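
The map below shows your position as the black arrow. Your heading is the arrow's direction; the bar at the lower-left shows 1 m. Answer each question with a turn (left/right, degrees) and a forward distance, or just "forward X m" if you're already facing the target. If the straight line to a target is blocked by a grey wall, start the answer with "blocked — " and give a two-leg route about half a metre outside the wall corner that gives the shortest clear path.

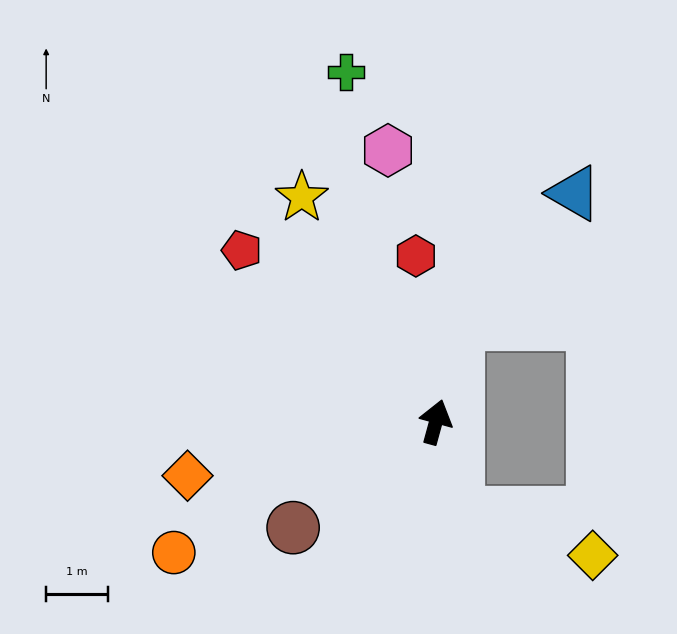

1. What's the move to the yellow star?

turn left 46°, forward 4.2 m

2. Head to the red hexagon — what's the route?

turn left 22°, forward 2.7 m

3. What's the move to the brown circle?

turn left 142°, forward 2.9 m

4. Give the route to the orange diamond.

turn left 117°, forward 4.1 m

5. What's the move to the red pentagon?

turn left 64°, forward 4.2 m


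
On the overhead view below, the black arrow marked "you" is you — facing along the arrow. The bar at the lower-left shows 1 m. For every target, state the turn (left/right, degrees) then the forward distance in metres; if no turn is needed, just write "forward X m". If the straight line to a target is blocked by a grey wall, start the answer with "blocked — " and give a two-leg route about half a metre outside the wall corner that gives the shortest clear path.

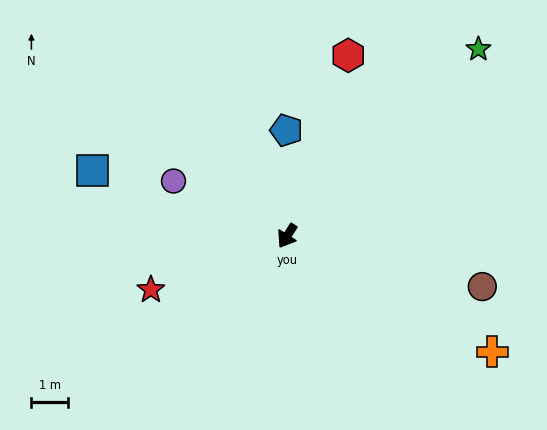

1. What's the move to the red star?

turn right 36°, forward 4.0 m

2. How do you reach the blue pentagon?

turn right 147°, forward 2.9 m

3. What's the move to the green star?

turn left 167°, forward 7.2 m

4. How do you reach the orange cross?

turn left 93°, forward 6.4 m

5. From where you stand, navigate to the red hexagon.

turn right 166°, forward 5.2 m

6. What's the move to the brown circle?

turn left 108°, forward 5.5 m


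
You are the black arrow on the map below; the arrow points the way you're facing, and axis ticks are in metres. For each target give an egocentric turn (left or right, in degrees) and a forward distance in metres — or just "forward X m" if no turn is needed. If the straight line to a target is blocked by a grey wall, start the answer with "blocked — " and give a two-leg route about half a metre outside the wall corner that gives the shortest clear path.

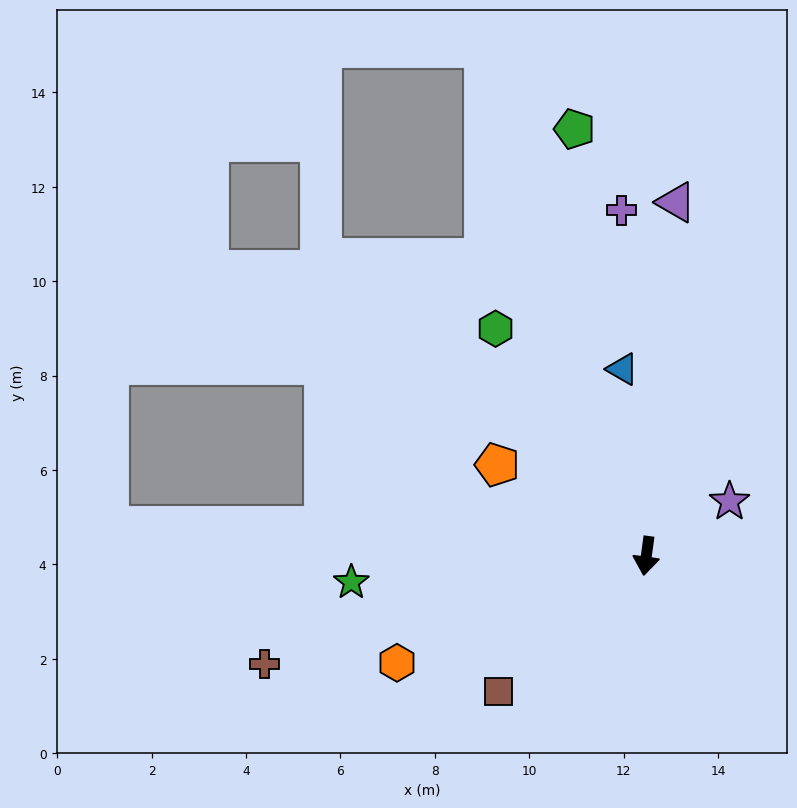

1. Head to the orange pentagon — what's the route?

turn right 114°, forward 3.7 m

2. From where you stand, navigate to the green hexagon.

turn right 139°, forward 5.8 m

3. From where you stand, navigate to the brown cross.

turn right 67°, forward 8.4 m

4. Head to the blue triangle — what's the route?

turn right 165°, forward 4.0 m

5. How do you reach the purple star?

turn left 131°, forward 2.1 m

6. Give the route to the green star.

turn right 77°, forward 6.3 m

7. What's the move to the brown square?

turn right 40°, forward 4.3 m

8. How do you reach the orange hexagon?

turn right 59°, forward 5.7 m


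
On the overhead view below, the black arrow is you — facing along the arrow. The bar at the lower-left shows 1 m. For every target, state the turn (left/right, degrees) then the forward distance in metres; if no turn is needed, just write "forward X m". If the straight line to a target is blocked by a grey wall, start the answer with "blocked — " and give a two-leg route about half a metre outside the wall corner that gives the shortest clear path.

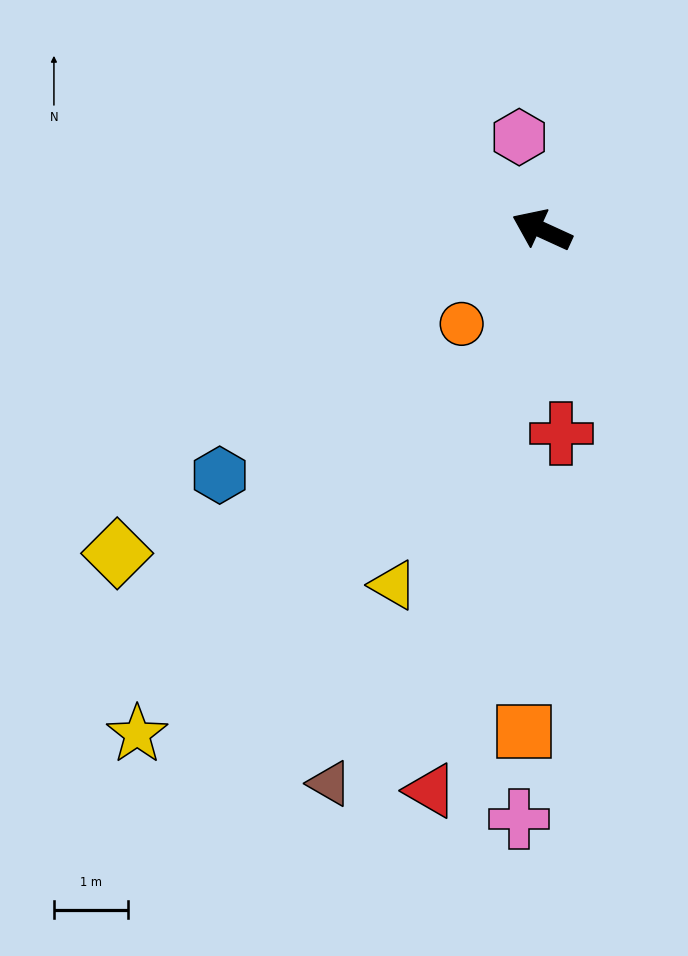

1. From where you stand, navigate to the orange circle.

turn left 74°, forward 1.7 m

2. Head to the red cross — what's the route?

turn left 120°, forward 2.7 m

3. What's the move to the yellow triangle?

turn left 92°, forward 5.2 m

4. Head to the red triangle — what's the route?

turn left 103°, forward 7.7 m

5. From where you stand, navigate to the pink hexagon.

turn right 52°, forward 1.3 m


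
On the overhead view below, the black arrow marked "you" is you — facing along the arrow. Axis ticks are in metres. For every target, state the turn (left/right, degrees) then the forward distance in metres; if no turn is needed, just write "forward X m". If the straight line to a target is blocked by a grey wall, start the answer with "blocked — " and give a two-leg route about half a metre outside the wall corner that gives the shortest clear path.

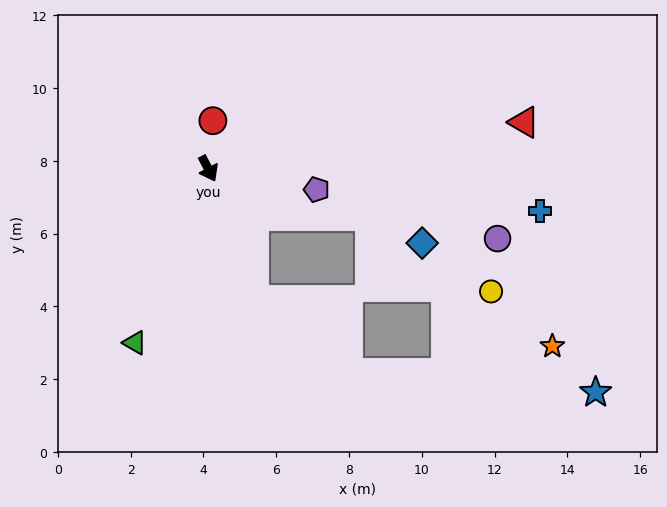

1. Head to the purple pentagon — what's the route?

turn left 51°, forward 3.0 m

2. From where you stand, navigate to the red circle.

turn left 147°, forward 1.3 m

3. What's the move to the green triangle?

turn right 51°, forward 5.2 m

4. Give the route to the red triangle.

turn left 71°, forward 8.8 m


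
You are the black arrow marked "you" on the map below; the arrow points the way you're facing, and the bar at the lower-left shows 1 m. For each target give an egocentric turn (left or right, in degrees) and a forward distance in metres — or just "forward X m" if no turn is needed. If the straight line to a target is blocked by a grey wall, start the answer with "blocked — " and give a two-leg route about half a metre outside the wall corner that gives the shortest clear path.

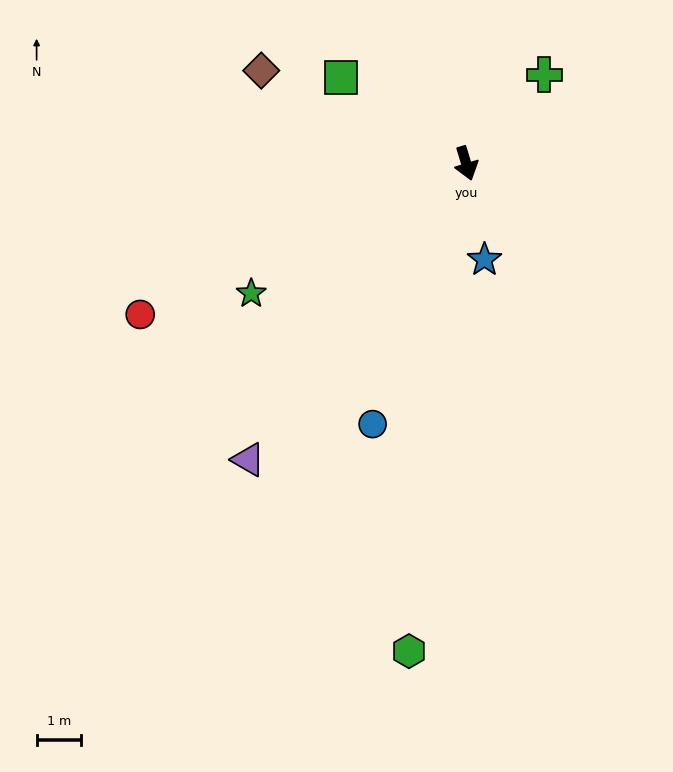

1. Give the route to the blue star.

turn right 6°, forward 2.2 m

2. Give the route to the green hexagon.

turn right 24°, forward 11.1 m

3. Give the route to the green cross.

turn left 122°, forward 2.7 m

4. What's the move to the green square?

turn right 141°, forward 3.4 m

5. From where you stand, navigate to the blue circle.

turn right 37°, forward 6.3 m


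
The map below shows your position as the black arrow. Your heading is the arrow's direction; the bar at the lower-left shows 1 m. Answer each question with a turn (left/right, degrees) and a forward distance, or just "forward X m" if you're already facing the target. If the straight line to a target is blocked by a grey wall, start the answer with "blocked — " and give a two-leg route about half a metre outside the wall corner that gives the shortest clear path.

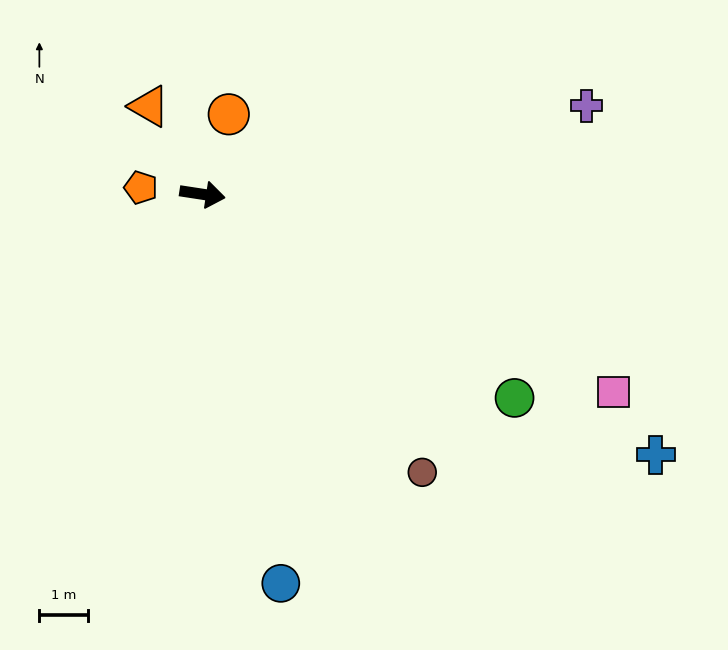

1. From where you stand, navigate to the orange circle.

turn left 80°, forward 1.7 m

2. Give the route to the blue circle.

turn right 70°, forward 8.2 m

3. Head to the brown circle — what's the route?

turn right 43°, forward 7.4 m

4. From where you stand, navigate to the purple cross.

turn left 22°, forward 8.2 m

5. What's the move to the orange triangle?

turn left 130°, forward 2.1 m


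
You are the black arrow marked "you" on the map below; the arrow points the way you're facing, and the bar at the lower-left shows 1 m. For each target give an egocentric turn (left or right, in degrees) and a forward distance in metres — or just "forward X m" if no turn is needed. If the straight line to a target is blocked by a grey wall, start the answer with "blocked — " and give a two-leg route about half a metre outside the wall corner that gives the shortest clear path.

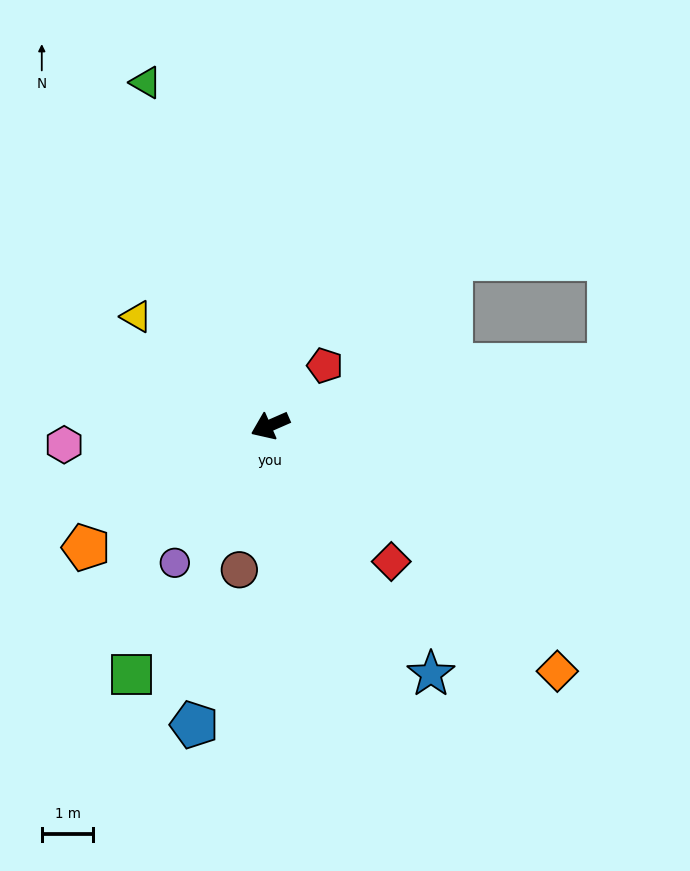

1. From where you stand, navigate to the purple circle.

turn left 32°, forward 3.2 m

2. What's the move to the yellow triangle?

turn right 63°, forward 3.3 m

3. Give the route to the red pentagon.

turn right 156°, forward 1.6 m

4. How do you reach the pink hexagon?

turn right 18°, forward 4.0 m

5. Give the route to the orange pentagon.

turn left 10°, forward 4.3 m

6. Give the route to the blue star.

turn left 99°, forward 5.7 m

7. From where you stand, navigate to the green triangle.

turn right 94°, forward 7.1 m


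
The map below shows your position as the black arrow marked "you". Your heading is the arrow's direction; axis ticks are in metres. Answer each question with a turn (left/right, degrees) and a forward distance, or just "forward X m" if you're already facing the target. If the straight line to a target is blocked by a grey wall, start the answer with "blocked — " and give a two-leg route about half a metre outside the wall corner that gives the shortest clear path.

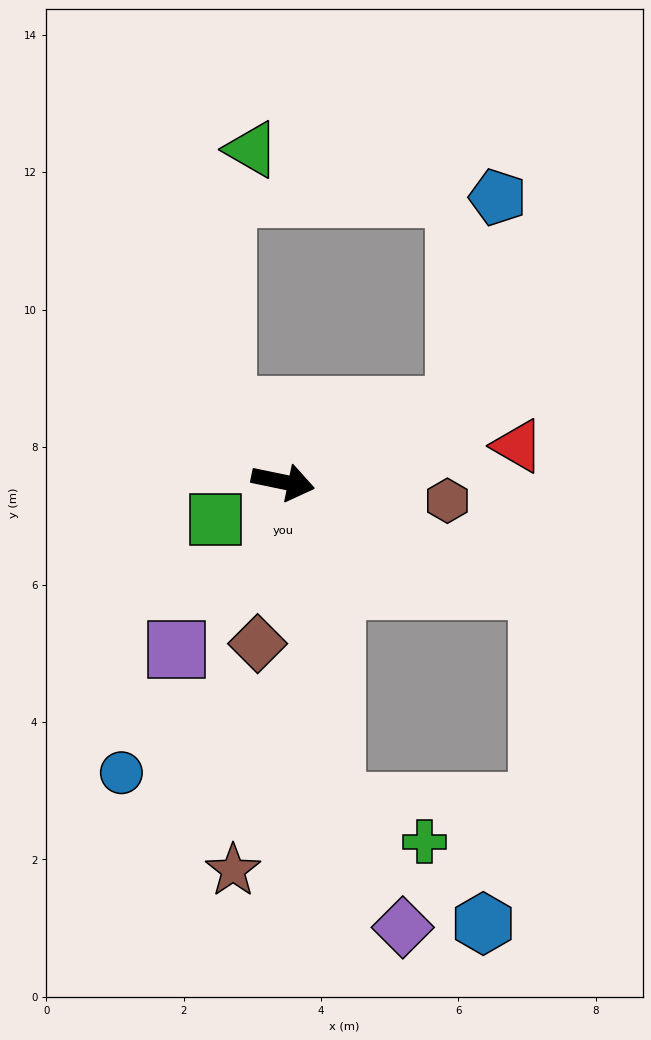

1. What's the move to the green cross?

blocked — turn right 69°, forward 4.7 m, then turn left 56°, forward 1.4 m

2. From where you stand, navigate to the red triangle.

turn left 20°, forward 3.5 m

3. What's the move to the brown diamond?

turn right 87°, forward 2.4 m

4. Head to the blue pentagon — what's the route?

blocked — turn left 36°, forward 2.7 m, then turn left 54°, forward 3.1 m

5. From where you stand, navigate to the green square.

turn right 140°, forward 1.1 m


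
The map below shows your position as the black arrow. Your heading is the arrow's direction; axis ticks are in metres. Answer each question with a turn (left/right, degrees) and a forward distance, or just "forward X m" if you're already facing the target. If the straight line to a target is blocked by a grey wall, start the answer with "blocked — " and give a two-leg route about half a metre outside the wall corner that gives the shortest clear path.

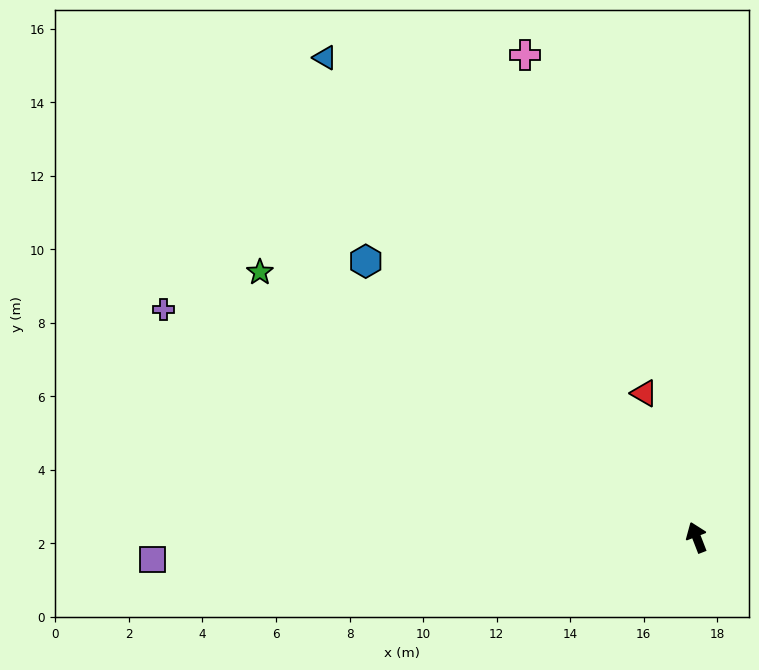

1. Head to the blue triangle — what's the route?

turn left 17°, forward 16.5 m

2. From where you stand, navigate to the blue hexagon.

turn left 29°, forward 11.7 m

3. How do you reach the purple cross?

turn left 46°, forward 15.8 m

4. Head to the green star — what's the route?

turn left 38°, forward 13.9 m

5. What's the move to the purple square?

turn left 71°, forward 14.8 m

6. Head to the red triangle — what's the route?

forward 4.2 m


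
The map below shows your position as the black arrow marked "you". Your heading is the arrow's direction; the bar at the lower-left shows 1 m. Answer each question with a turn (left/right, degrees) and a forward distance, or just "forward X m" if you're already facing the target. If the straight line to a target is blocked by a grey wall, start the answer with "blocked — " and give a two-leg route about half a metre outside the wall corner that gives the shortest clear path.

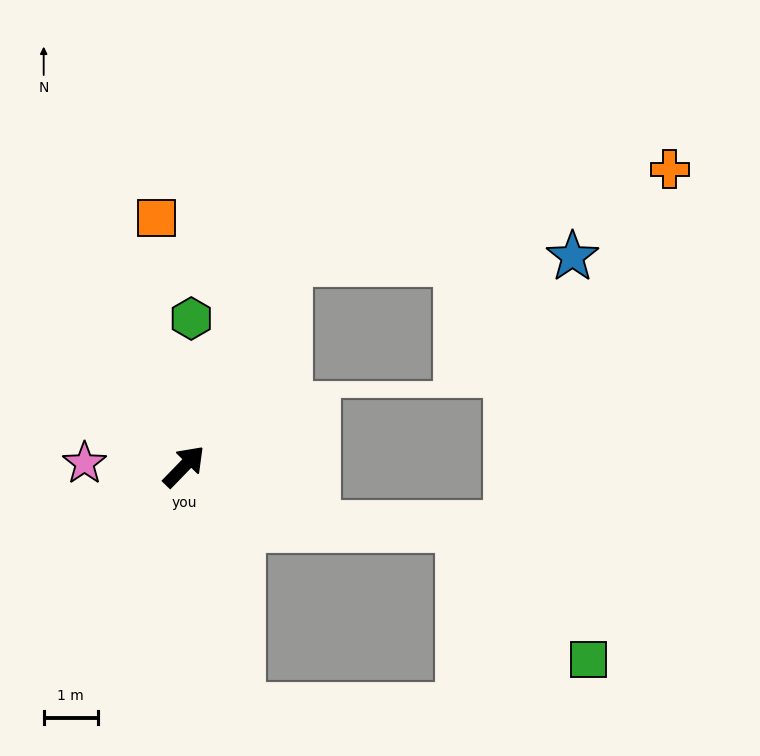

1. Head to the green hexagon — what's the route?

turn left 41°, forward 2.7 m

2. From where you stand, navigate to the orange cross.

blocked — turn left 17°, forward 4.2 m, then turn right 49°, forward 7.2 m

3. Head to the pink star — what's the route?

turn left 132°, forward 1.8 m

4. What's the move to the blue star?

blocked — turn left 17°, forward 4.2 m, then turn right 61°, forward 5.2 m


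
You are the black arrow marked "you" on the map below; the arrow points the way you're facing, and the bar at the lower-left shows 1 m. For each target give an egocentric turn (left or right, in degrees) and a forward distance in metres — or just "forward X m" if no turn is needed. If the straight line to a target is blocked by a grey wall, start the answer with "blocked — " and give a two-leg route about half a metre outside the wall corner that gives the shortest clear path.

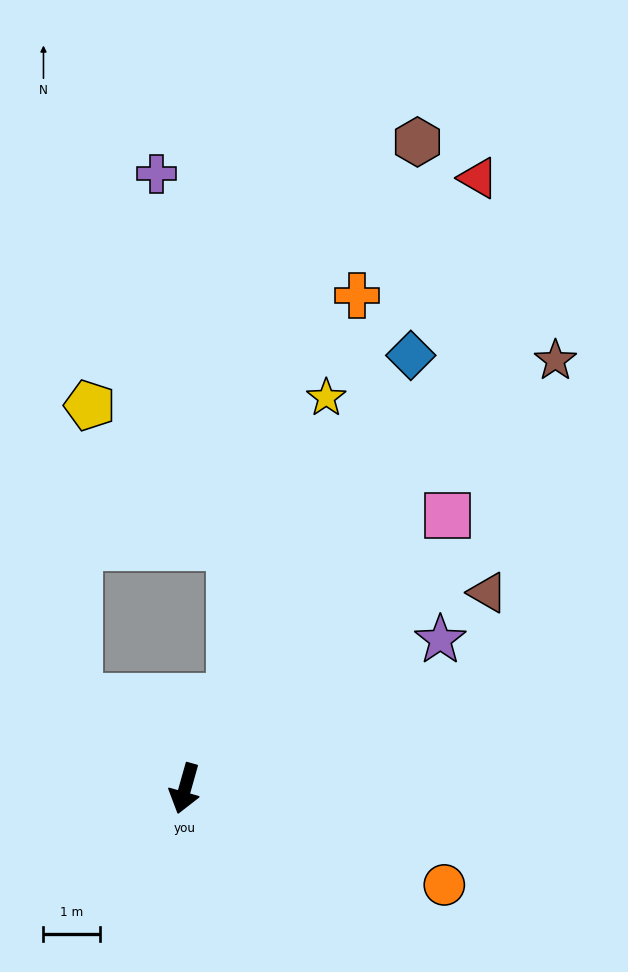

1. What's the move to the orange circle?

turn left 85°, forward 4.9 m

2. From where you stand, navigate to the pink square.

turn left 152°, forward 6.7 m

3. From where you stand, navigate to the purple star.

turn left 136°, forward 5.2 m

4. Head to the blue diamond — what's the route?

turn left 168°, forward 8.6 m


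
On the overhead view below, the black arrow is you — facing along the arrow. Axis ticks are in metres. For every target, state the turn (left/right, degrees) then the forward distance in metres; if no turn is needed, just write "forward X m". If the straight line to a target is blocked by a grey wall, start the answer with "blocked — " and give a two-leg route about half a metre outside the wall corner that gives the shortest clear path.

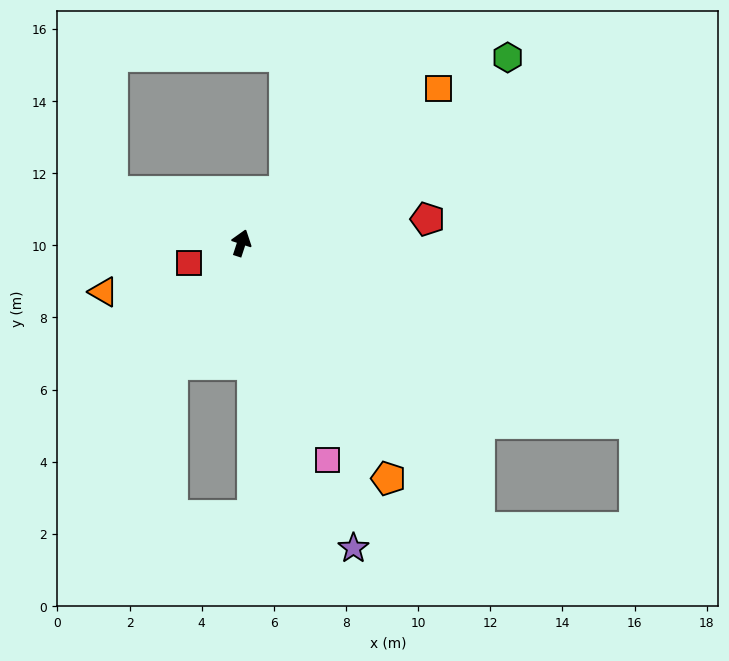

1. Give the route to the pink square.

turn right 140°, forward 6.5 m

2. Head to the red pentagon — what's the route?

turn right 65°, forward 5.2 m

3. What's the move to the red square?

turn left 129°, forward 1.6 m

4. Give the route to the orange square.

turn right 34°, forward 6.9 m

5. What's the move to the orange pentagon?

turn right 130°, forward 7.7 m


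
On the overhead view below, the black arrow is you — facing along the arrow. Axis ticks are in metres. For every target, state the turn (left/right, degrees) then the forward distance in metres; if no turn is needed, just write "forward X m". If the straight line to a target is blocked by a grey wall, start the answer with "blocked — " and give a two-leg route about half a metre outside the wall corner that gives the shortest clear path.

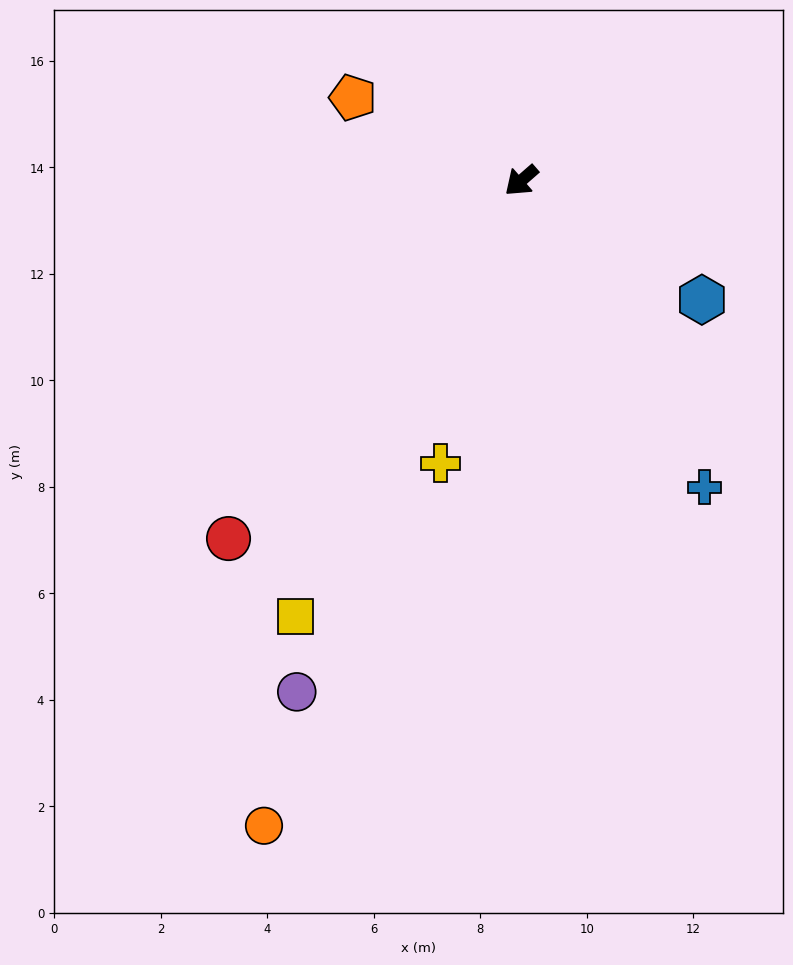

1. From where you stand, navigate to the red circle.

turn left 10°, forward 8.7 m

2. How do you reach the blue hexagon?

turn left 105°, forward 4.1 m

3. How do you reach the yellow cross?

turn left 33°, forward 5.5 m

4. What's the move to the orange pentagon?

turn right 67°, forward 3.5 m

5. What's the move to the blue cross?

turn left 80°, forward 6.7 m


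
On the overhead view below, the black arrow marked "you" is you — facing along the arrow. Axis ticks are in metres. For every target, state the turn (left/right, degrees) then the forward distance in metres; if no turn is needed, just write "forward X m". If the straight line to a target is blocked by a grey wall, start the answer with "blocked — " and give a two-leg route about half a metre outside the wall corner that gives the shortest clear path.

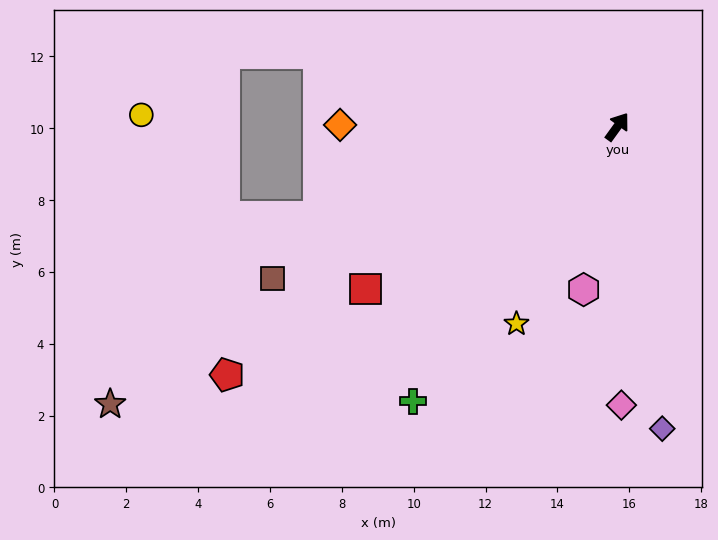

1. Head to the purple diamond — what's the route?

turn right 136°, forward 8.5 m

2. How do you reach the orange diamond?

turn left 125°, forward 7.7 m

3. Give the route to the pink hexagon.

turn right 156°, forward 4.6 m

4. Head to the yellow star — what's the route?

turn right 171°, forward 6.2 m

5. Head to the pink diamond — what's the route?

turn right 143°, forward 7.8 m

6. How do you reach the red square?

turn left 159°, forward 8.3 m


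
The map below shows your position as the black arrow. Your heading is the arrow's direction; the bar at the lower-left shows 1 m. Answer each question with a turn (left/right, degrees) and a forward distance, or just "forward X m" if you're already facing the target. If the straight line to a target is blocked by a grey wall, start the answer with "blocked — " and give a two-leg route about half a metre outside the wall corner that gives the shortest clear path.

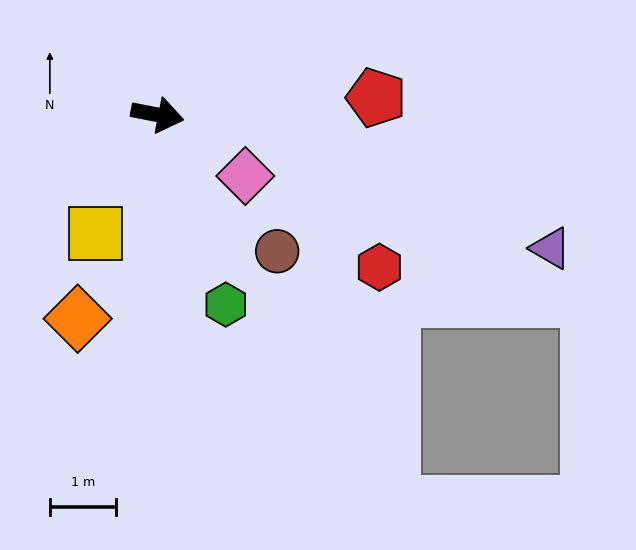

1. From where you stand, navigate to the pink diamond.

turn right 24°, forward 1.6 m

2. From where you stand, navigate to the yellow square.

turn right 106°, forward 2.0 m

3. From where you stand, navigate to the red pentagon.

turn left 16°, forward 3.3 m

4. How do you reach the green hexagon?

turn right 59°, forward 3.0 m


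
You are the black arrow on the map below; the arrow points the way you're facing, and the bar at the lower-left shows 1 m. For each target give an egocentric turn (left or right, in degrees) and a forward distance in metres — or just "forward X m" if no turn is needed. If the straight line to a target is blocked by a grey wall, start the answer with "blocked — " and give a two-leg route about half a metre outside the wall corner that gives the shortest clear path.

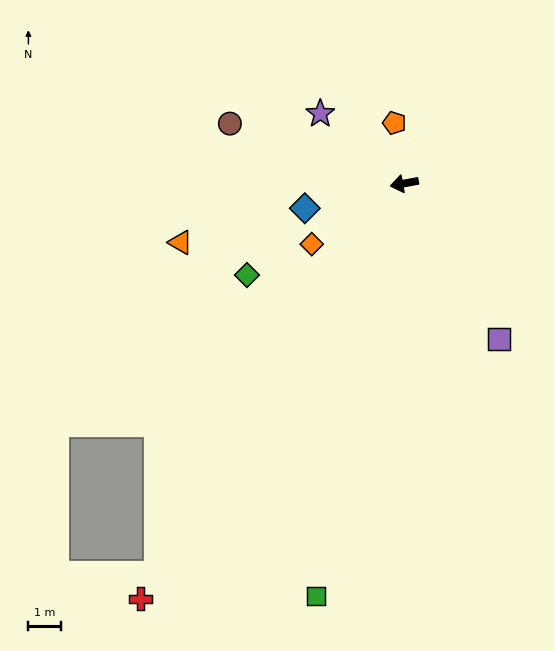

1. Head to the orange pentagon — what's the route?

turn right 91°, forward 1.9 m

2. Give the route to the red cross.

turn left 47°, forward 15.1 m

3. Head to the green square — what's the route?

turn left 68°, forward 13.0 m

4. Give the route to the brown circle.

turn right 29°, forward 5.7 m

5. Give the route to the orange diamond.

turn left 23°, forward 3.4 m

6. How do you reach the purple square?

turn left 111°, forward 5.6 m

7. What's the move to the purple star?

turn right 50°, forward 3.4 m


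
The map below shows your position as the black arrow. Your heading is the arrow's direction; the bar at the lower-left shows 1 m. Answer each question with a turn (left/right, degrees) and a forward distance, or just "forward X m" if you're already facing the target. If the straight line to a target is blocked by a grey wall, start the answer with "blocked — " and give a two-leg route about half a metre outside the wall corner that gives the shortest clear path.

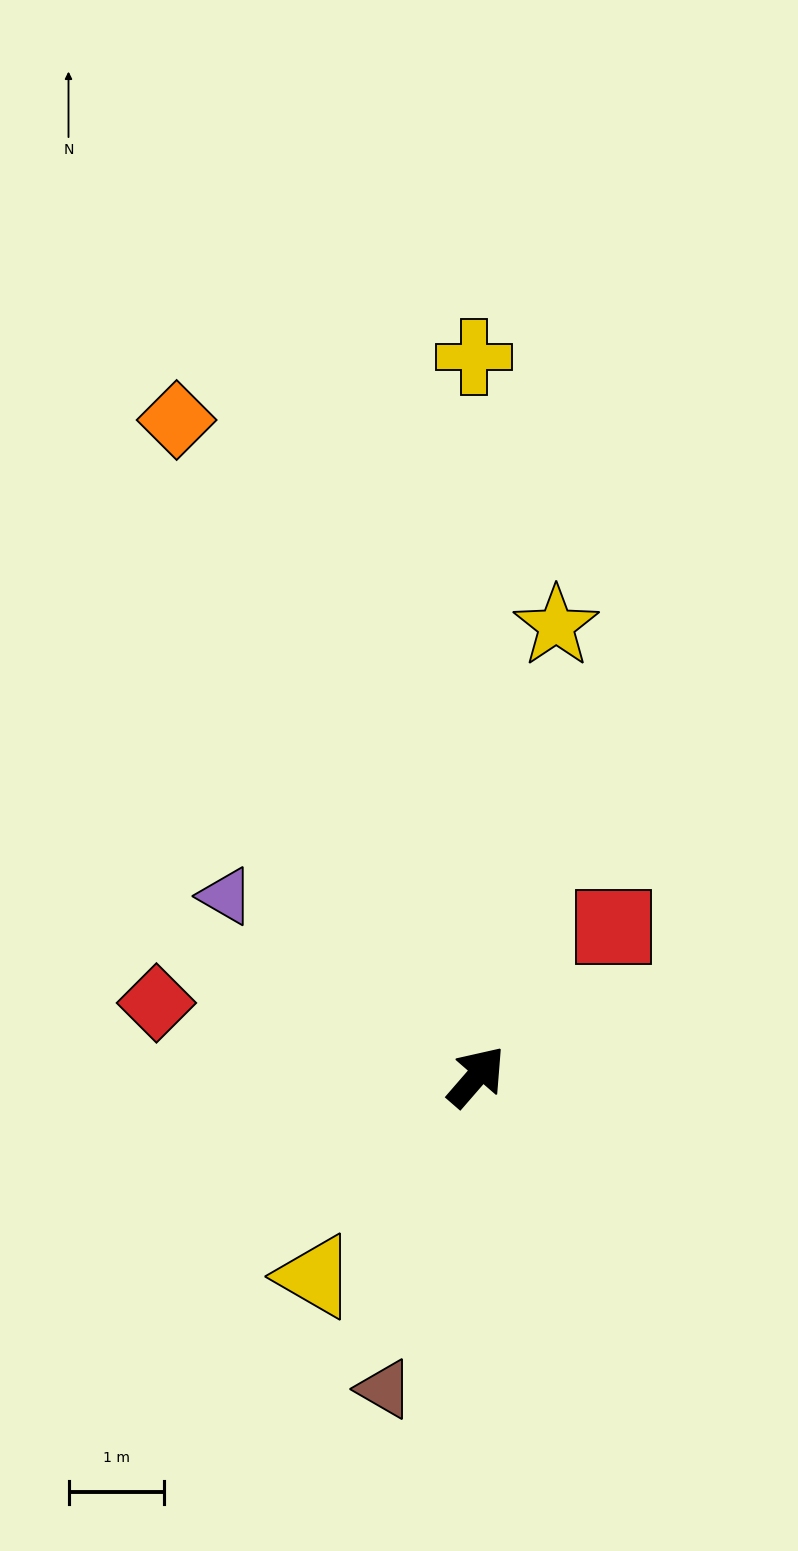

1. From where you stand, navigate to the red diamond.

turn left 118°, forward 3.4 m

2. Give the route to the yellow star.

turn left 31°, forward 4.8 m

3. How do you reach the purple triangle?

turn left 95°, forward 3.2 m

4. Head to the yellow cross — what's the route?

turn left 41°, forward 7.5 m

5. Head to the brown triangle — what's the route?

turn right 155°, forward 3.4 m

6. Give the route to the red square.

forward 2.1 m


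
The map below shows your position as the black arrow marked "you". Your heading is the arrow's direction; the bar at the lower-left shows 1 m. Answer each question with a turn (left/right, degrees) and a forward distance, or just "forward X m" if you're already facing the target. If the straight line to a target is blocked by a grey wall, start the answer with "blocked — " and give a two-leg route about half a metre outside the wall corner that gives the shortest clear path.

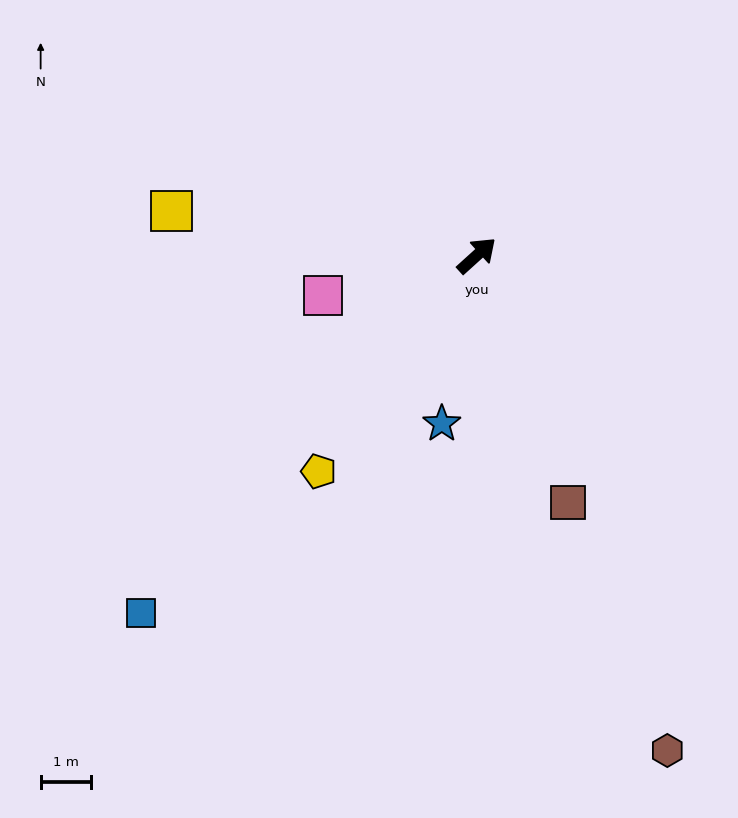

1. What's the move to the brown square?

turn right 112°, forward 5.3 m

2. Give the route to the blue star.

turn right 144°, forward 3.4 m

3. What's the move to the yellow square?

turn left 130°, forward 6.2 m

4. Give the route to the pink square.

turn left 152°, forward 3.2 m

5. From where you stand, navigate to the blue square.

turn right 175°, forward 9.8 m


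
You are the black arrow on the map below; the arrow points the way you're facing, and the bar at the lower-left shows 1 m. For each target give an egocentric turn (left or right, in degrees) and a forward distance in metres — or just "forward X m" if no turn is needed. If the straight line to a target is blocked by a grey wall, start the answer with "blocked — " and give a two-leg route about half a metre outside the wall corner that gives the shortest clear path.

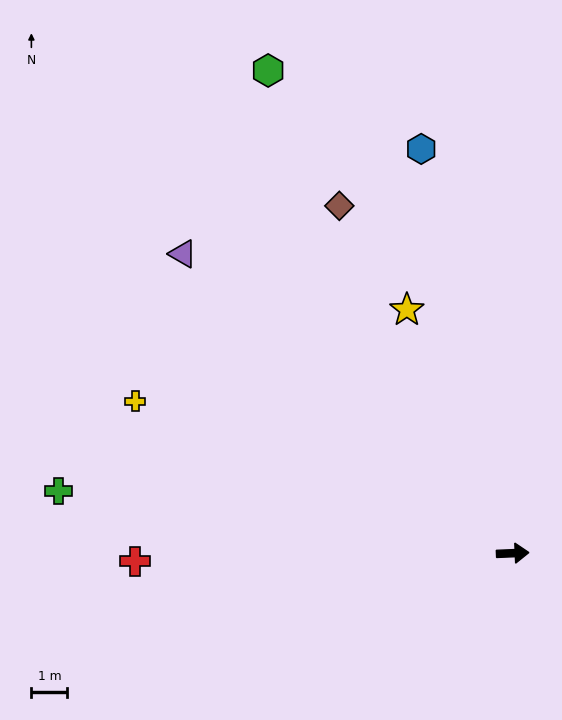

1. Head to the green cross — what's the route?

turn left 170°, forward 12.8 m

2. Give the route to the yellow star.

turn left 111°, forward 7.4 m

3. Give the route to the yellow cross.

turn left 156°, forward 11.3 m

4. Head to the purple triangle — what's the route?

turn left 135°, forward 12.4 m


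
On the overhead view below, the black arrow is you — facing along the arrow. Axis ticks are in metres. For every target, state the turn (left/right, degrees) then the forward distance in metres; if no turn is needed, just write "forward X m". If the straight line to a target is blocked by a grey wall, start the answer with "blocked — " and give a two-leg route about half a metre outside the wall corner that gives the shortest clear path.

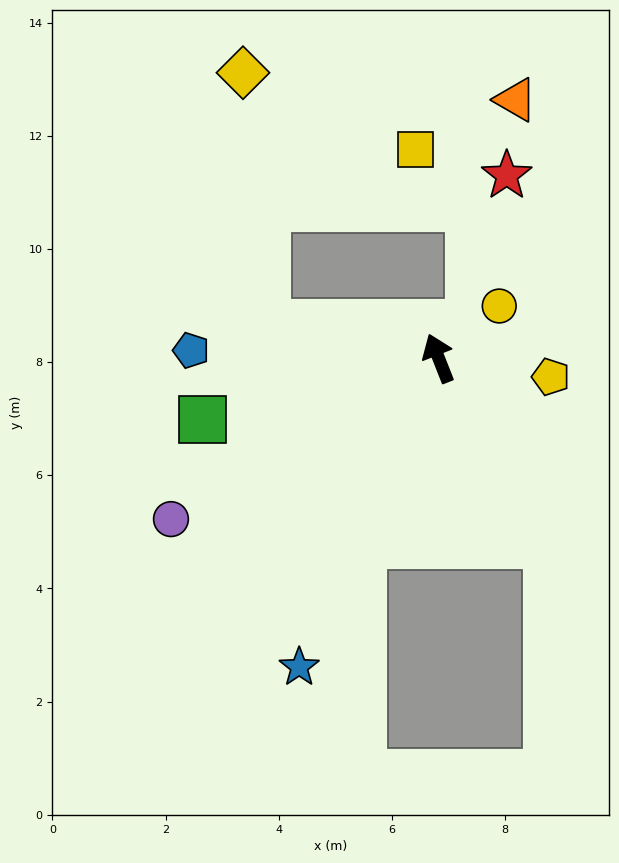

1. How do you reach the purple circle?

turn left 99°, forward 5.5 m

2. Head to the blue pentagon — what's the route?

turn left 67°, forward 4.4 m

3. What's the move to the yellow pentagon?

turn right 121°, forward 2.0 m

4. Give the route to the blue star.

turn left 134°, forward 6.0 m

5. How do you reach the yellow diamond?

blocked — turn left 57°, forward 3.1 m, then turn right 73°, forward 4.4 m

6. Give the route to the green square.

turn left 83°, forward 4.3 m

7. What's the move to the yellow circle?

turn right 71°, forward 1.4 m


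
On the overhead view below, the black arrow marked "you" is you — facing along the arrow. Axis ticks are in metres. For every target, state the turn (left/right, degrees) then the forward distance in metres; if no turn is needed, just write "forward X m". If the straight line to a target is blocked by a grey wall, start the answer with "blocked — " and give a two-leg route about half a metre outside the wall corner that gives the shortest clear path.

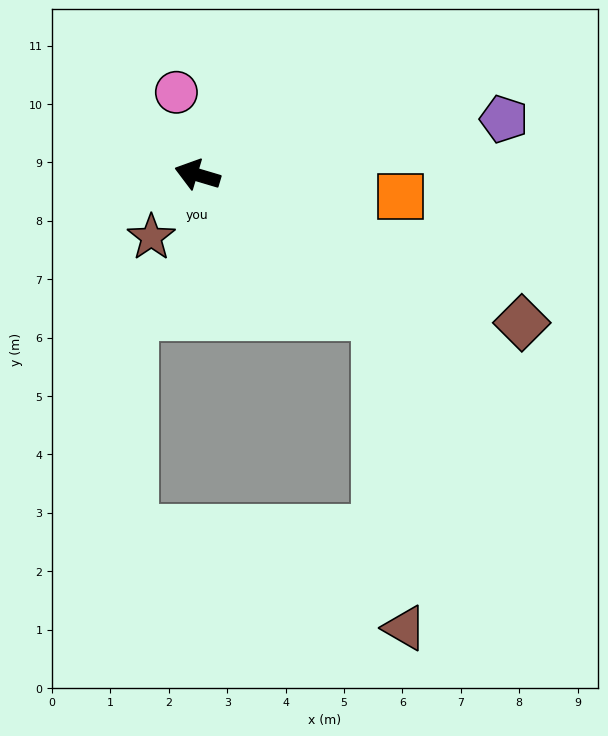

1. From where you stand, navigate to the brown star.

turn left 70°, forward 1.3 m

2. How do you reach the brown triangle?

blocked — turn left 158°, forward 3.9 m, then turn right 46°, forward 5.4 m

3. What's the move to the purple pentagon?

turn right 153°, forward 5.3 m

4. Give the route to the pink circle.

turn right 59°, forward 1.5 m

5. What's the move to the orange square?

turn right 170°, forward 3.5 m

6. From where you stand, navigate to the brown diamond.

turn left 172°, forward 6.1 m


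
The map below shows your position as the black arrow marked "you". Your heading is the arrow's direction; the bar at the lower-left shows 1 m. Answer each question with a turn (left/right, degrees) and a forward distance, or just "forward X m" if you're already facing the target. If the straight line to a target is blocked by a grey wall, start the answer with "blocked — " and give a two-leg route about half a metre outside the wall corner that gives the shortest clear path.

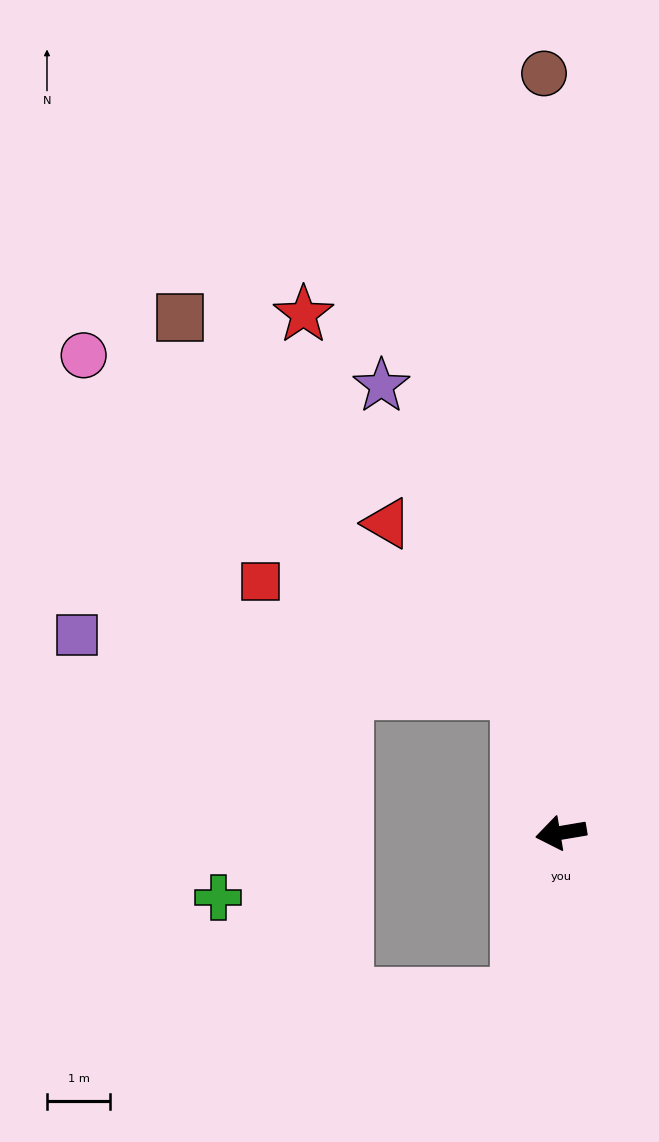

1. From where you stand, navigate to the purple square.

blocked — turn right 82°, forward 2.3 m, then turn left 65°, forward 7.0 m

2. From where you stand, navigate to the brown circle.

turn right 98°, forward 12.0 m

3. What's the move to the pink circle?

blocked — turn right 82°, forward 2.3 m, then turn left 35°, forward 8.7 m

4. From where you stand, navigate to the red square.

blocked — turn right 82°, forward 2.3 m, then turn left 49°, forward 4.4 m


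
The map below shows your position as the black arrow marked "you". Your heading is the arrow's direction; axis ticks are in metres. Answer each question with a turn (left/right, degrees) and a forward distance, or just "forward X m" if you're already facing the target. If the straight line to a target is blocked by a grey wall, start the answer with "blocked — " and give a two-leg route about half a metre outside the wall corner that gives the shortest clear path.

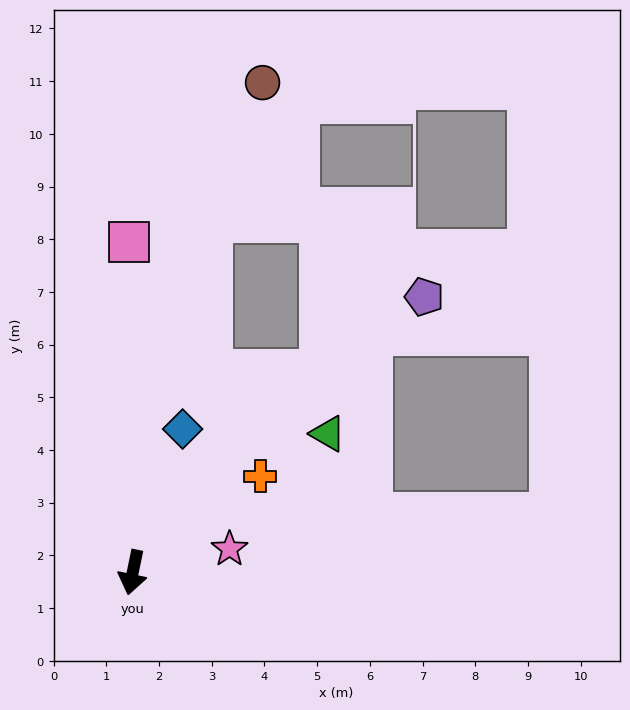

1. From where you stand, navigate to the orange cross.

turn left 139°, forward 3.0 m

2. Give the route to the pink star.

turn left 115°, forward 1.9 m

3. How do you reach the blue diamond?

turn left 172°, forward 2.9 m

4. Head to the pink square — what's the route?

turn right 168°, forward 6.3 m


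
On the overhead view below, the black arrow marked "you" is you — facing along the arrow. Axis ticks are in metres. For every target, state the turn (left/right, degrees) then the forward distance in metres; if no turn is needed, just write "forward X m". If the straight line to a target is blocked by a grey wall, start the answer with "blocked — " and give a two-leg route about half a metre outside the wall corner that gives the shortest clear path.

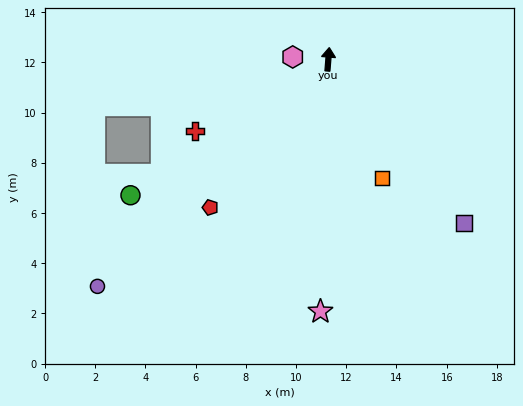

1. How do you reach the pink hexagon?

turn left 91°, forward 1.4 m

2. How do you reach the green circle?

turn left 129°, forward 9.6 m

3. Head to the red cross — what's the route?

turn left 123°, forward 6.0 m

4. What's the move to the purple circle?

turn left 139°, forward 12.9 m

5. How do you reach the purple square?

turn right 136°, forward 8.5 m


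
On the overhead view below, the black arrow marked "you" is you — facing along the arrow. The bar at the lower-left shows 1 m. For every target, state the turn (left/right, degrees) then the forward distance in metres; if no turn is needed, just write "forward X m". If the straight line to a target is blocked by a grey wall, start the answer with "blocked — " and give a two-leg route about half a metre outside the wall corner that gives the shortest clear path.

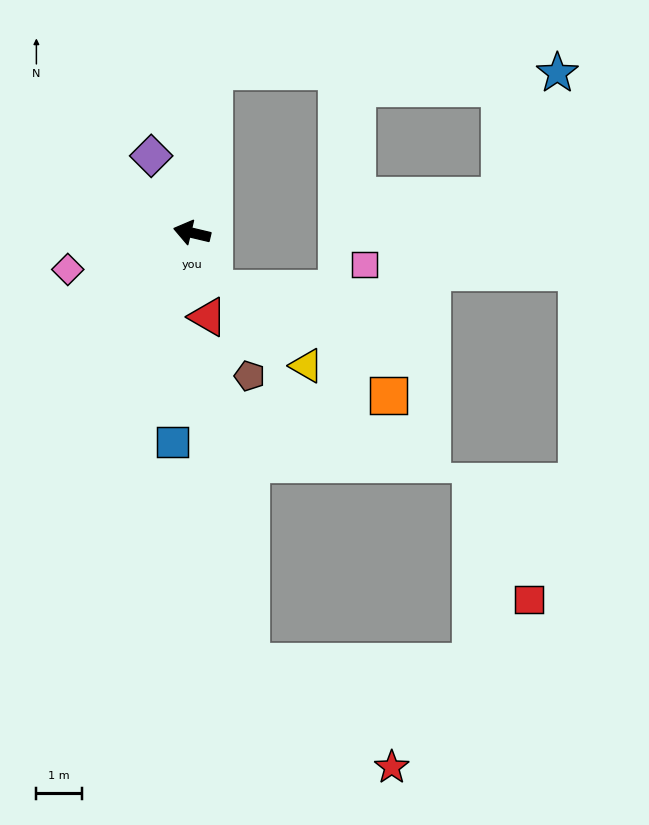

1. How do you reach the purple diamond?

turn right 49°, forward 1.9 m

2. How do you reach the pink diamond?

turn left 30°, forward 2.8 m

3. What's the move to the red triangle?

turn left 114°, forward 1.9 m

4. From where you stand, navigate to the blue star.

blocked — turn right 84°, forward 3.6 m, then turn right 83°, forward 7.5 m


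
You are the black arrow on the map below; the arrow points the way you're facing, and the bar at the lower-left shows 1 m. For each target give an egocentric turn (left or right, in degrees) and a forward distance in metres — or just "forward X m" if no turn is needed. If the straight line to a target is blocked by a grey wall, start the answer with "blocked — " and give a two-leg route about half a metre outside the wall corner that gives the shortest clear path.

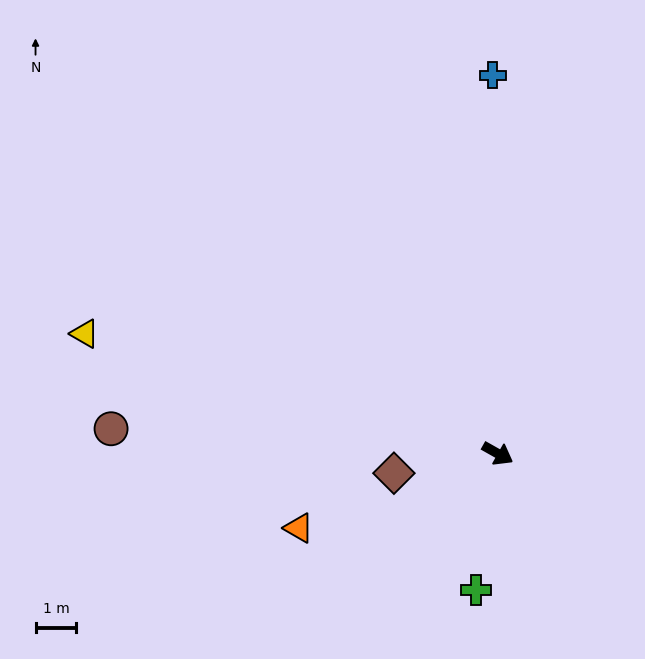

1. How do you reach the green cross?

turn right 70°, forward 3.4 m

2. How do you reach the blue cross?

turn left 120°, forward 9.3 m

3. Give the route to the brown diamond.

turn right 140°, forward 2.6 m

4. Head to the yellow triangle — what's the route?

turn right 167°, forward 10.6 m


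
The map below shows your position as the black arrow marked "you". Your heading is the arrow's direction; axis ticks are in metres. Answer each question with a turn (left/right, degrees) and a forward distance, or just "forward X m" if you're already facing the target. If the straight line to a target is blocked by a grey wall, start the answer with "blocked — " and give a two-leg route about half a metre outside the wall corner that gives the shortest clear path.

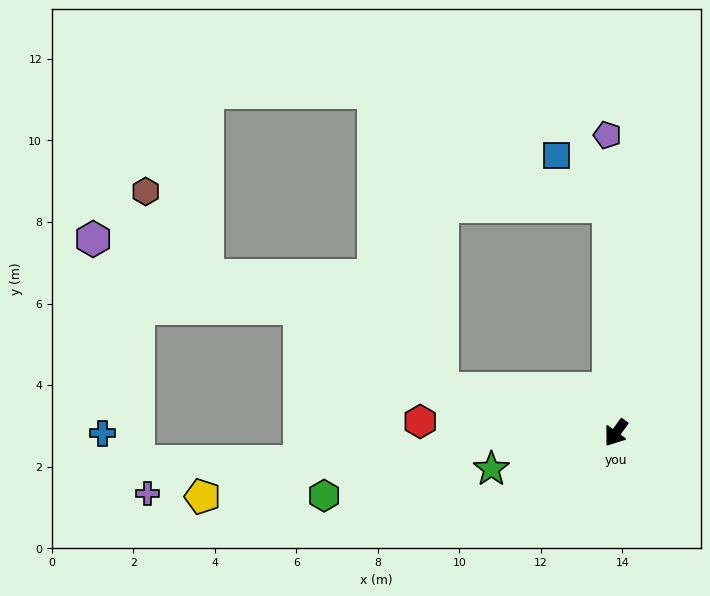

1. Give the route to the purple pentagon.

turn right 142°, forward 7.3 m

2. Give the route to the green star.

turn right 38°, forward 3.2 m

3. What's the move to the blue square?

blocked — turn right 142°, forward 5.6 m, then turn left 45°, forward 1.8 m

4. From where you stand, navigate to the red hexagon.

turn right 57°, forward 4.8 m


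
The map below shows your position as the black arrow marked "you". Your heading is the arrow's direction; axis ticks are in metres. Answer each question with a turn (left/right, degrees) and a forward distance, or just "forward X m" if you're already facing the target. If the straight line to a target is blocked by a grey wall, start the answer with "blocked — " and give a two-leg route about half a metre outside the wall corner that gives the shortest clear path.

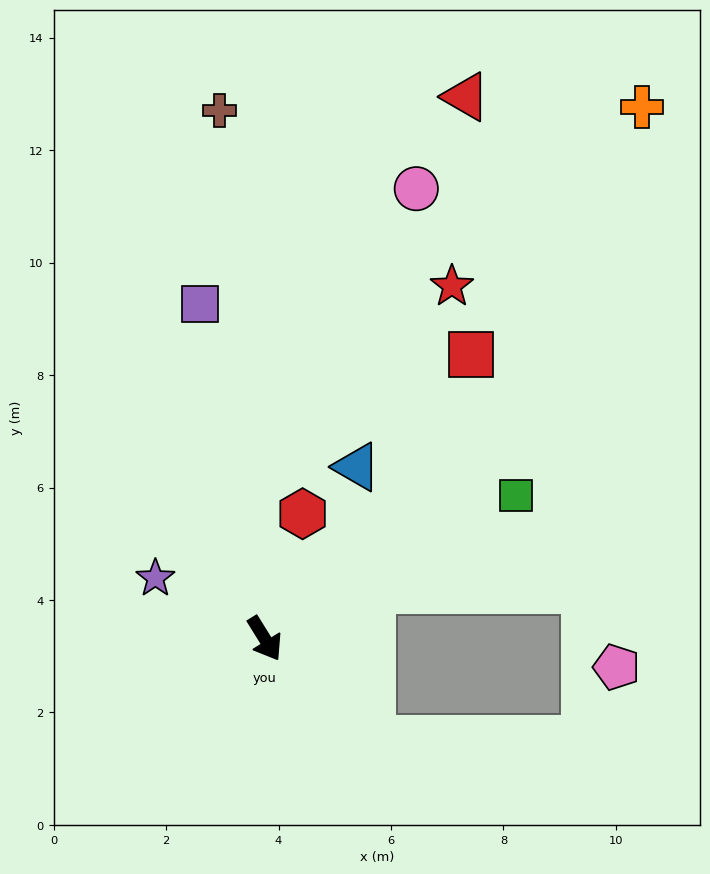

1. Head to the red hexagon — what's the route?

turn left 131°, forward 2.3 m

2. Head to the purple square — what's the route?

turn left 159°, forward 6.1 m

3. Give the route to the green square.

turn left 88°, forward 5.1 m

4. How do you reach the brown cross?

turn left 153°, forward 9.4 m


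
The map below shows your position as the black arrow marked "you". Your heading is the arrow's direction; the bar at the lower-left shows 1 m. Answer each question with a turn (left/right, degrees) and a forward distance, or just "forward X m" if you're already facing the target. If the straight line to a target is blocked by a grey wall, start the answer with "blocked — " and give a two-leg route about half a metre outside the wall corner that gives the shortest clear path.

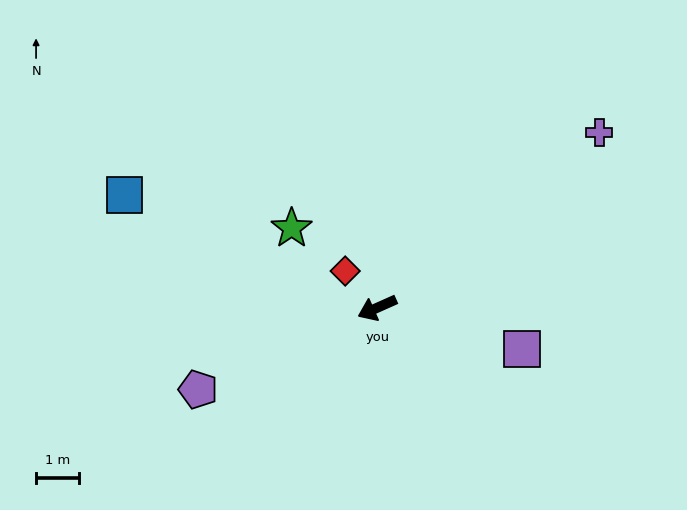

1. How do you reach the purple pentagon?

forward 4.6 m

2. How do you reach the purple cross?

turn right 166°, forward 6.6 m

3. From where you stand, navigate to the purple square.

turn left 140°, forward 3.5 m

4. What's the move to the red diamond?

turn right 73°, forward 1.1 m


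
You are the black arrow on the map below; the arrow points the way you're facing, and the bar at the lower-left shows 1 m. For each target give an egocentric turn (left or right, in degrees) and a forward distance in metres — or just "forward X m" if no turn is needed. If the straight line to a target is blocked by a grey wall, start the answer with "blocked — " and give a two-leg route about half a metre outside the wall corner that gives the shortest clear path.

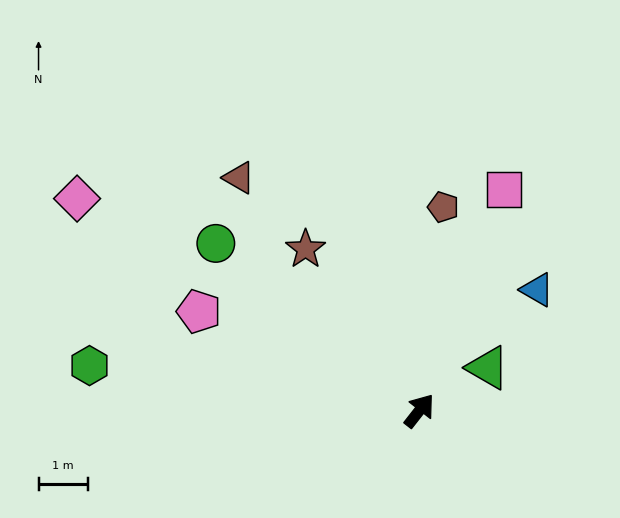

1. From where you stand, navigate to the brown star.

turn left 73°, forward 4.0 m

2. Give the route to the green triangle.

turn right 20°, forward 1.6 m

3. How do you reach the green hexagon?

turn left 120°, forward 6.8 m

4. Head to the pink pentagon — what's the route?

turn left 104°, forward 4.9 m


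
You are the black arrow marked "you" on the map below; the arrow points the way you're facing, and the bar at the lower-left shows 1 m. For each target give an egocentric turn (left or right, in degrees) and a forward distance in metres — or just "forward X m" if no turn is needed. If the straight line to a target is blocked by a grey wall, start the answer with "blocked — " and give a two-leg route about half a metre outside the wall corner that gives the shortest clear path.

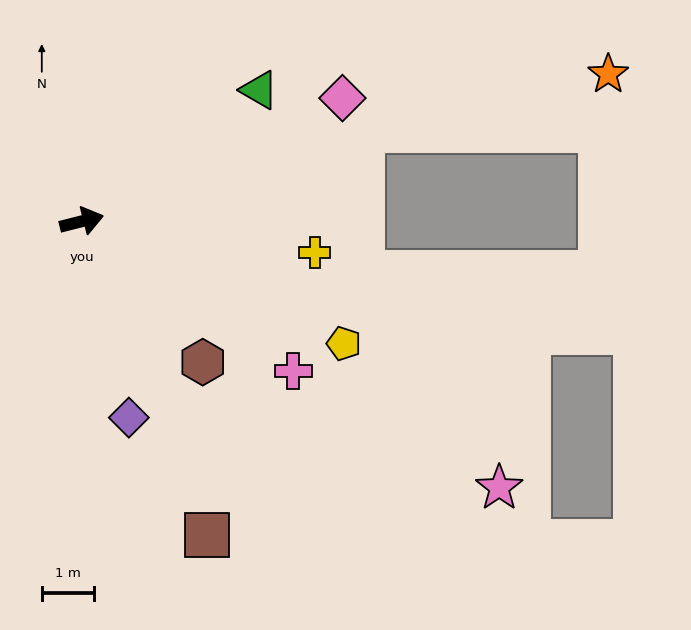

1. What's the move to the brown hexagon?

turn right 64°, forward 3.6 m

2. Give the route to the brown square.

turn right 82°, forward 6.5 m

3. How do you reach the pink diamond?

turn left 11°, forward 5.6 m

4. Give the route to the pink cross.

turn right 49°, forward 5.0 m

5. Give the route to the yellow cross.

turn right 22°, forward 4.5 m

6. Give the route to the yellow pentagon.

turn right 39°, forward 5.6 m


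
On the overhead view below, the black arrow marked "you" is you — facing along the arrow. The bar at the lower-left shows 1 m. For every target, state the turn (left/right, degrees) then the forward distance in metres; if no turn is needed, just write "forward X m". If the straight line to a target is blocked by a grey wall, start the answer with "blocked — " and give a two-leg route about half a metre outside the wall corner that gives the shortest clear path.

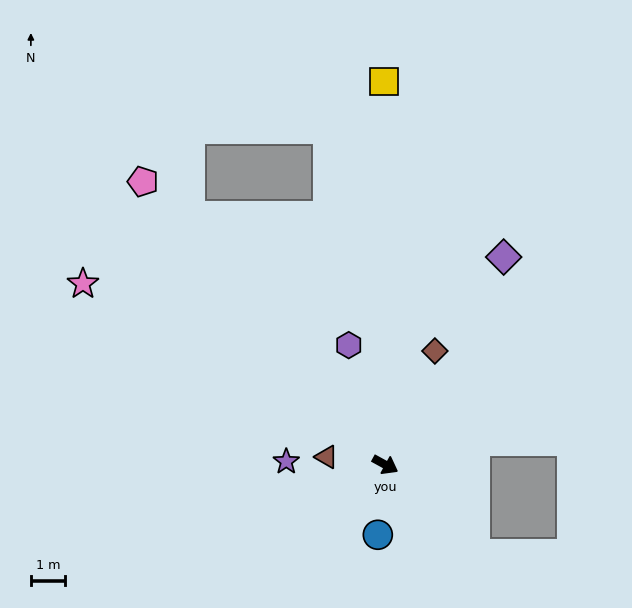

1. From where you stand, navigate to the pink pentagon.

turn left 159°, forward 10.8 m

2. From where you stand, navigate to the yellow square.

turn left 119°, forward 11.1 m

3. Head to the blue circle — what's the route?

turn right 67°, forward 2.0 m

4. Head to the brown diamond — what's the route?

turn left 95°, forward 3.6 m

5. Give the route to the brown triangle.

turn right 159°, forward 1.7 m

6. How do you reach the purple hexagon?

turn left 136°, forward 3.6 m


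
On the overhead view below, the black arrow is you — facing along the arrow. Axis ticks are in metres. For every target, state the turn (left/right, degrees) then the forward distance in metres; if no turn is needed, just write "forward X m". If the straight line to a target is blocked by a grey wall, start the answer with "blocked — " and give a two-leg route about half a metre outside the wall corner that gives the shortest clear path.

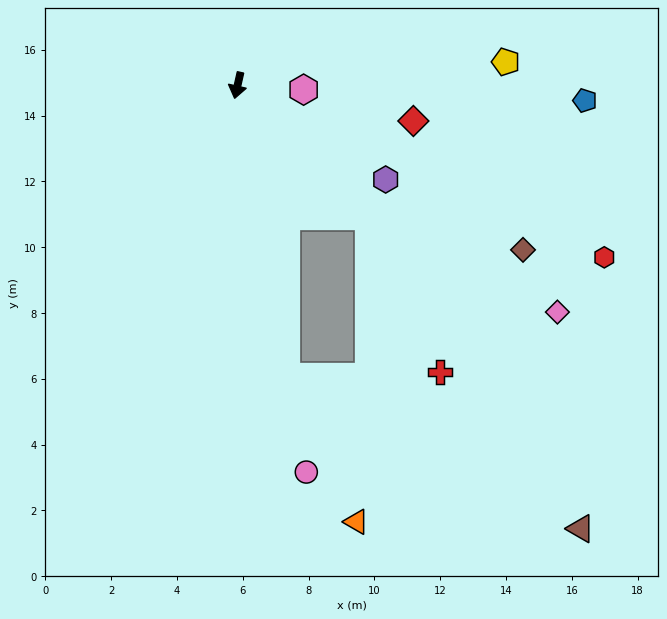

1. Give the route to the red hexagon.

turn left 78°, forward 12.3 m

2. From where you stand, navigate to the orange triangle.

blocked — turn left 22°, forward 9.0 m, then turn left 17°, forward 4.9 m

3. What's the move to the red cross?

blocked — turn left 58°, forward 5.6 m, then turn right 21°, forward 5.2 m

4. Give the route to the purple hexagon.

turn left 70°, forward 5.3 m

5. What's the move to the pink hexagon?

turn left 99°, forward 2.0 m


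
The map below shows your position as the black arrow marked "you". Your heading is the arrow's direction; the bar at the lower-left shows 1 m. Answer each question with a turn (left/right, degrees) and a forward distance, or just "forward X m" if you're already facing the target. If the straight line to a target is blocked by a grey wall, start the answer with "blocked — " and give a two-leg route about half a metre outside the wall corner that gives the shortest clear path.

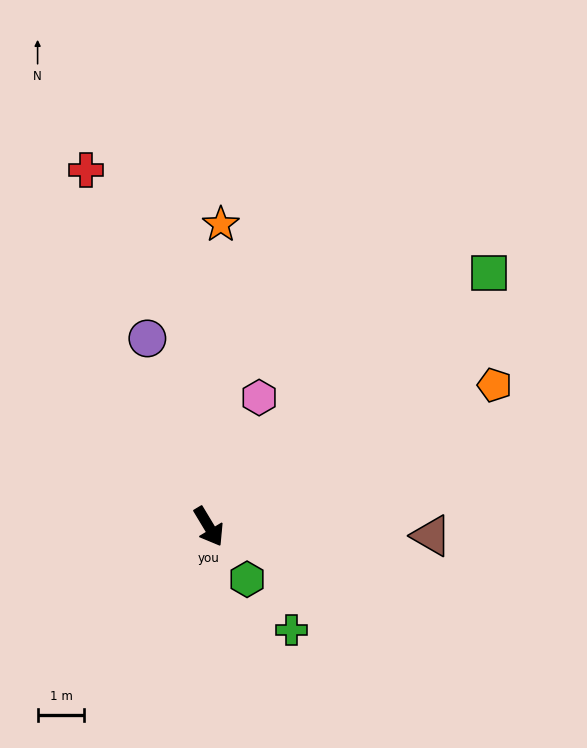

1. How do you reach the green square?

turn left 101°, forward 8.1 m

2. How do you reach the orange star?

turn left 147°, forward 6.5 m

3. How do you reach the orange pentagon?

turn left 85°, forward 6.8 m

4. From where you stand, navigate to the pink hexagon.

turn left 128°, forward 3.0 m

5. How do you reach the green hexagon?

turn left 5°, forward 1.4 m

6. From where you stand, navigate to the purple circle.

turn left 167°, forward 4.2 m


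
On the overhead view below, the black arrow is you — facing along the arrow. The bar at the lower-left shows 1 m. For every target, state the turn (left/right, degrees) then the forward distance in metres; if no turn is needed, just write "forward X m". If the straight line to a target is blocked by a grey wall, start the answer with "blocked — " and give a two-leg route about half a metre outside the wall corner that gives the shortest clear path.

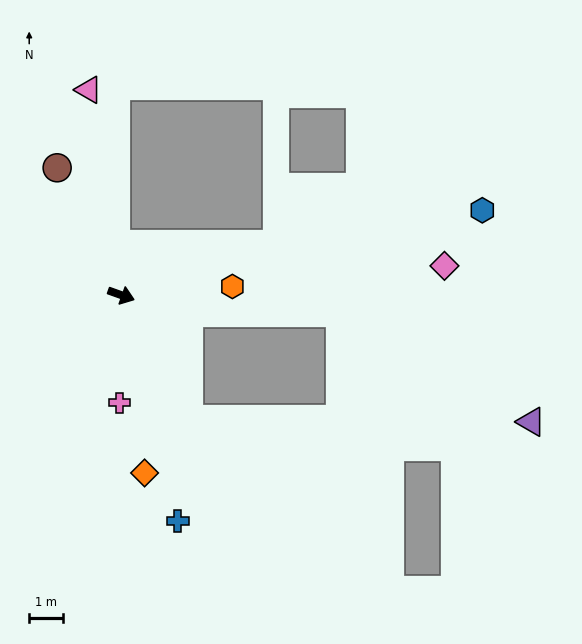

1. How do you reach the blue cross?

turn right 56°, forward 7.0 m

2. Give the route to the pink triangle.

turn left 119°, forward 6.2 m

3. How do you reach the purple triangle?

blocked — turn left 15°, forward 6.6 m, then turn right 25°, forward 6.6 m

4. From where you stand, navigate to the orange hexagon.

turn left 24°, forward 3.3 m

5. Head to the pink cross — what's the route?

turn right 71°, forward 3.2 m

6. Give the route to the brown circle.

turn left 136°, forward 4.3 m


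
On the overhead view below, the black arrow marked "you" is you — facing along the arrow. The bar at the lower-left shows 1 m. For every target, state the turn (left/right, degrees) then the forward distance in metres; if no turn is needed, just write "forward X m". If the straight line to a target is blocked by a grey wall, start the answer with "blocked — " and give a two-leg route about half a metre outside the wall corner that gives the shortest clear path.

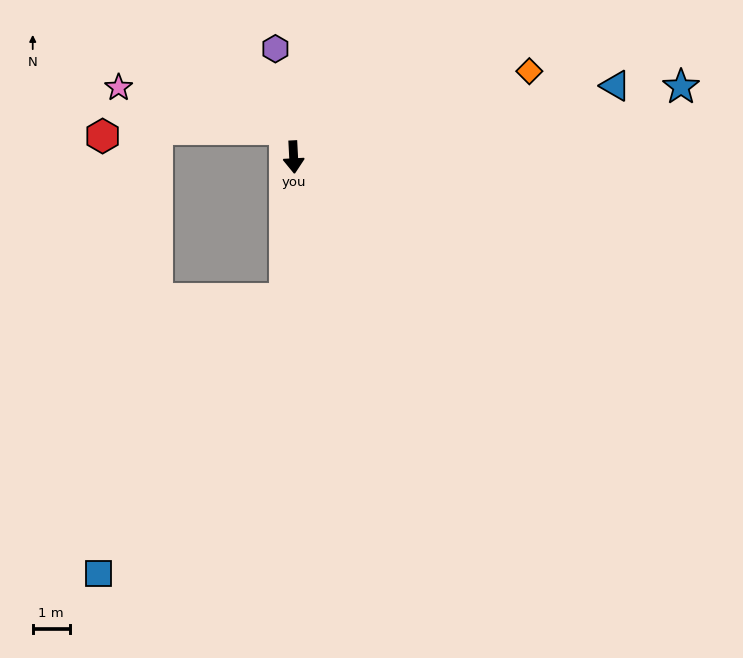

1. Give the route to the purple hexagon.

turn right 173°, forward 3.0 m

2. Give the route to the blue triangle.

turn left 100°, forward 8.9 m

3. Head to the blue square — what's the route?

blocked — turn right 6°, forward 3.8 m, then turn right 31°, forward 9.0 m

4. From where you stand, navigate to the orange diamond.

turn left 107°, forward 6.8 m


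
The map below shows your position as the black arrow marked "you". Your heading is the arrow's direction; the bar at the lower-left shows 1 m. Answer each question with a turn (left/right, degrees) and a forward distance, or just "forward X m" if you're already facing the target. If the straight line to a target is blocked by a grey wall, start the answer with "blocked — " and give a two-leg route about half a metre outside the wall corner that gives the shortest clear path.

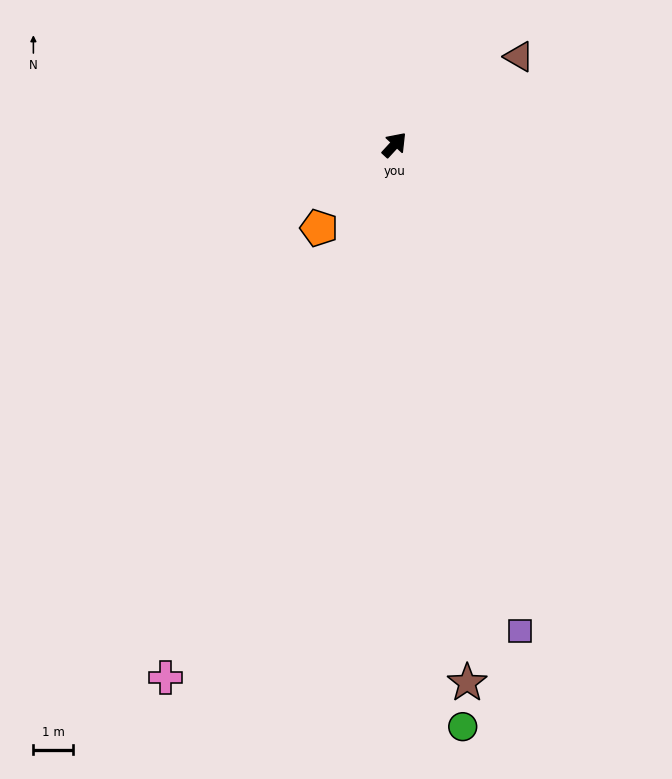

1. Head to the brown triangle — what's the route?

turn right 12°, forward 3.8 m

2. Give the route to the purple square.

turn right 123°, forward 12.6 m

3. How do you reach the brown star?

turn right 130°, forward 13.6 m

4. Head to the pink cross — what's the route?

turn right 161°, forward 14.6 m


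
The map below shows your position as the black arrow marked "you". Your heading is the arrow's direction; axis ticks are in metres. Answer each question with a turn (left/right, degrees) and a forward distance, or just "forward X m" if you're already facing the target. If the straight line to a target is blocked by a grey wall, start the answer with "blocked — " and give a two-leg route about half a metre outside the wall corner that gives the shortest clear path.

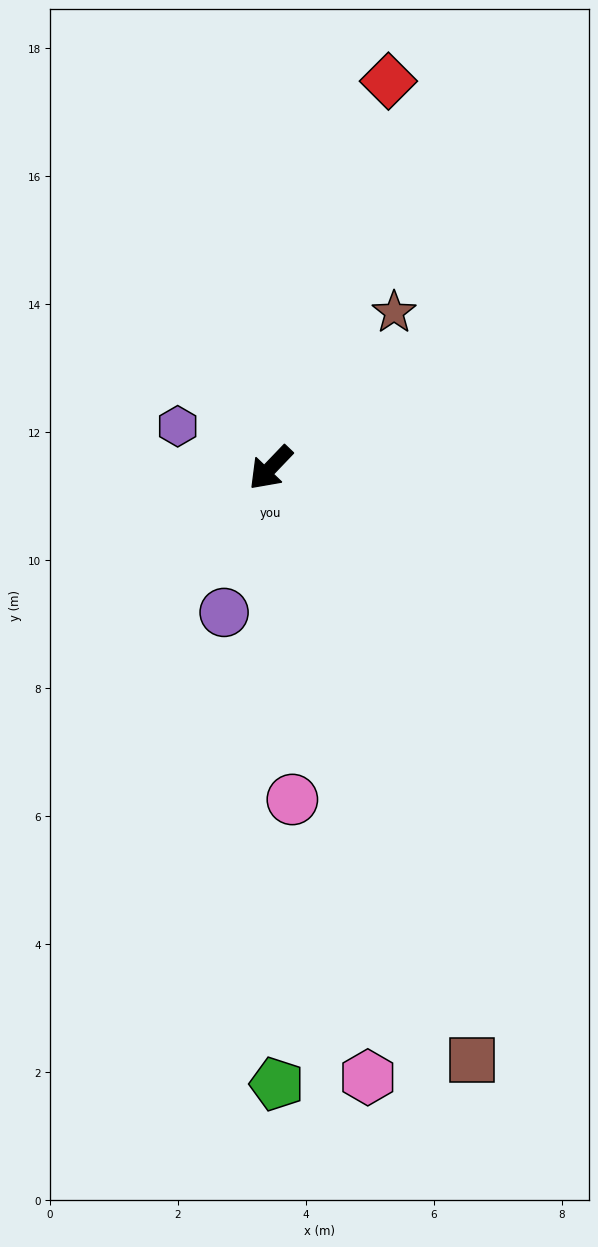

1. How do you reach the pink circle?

turn left 47°, forward 5.2 m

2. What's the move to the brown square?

turn left 62°, forward 9.8 m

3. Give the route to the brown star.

turn right 175°, forward 3.1 m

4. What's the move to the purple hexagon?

turn right 70°, forward 1.6 m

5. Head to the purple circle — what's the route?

turn left 26°, forward 2.4 m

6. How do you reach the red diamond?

turn right 153°, forward 6.3 m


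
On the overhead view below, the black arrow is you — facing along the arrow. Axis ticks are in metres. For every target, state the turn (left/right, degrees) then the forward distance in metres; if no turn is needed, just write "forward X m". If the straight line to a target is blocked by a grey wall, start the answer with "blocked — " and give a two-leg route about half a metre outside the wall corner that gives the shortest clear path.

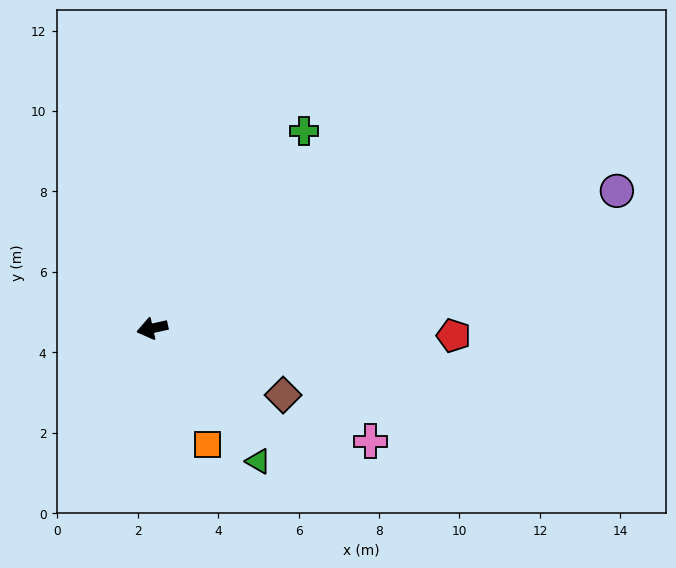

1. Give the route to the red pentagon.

turn left 166°, forward 7.5 m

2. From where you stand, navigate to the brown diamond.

turn left 140°, forward 3.7 m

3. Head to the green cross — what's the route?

turn right 140°, forward 6.2 m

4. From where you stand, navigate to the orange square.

turn left 103°, forward 3.2 m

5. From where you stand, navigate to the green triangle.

turn left 116°, forward 4.2 m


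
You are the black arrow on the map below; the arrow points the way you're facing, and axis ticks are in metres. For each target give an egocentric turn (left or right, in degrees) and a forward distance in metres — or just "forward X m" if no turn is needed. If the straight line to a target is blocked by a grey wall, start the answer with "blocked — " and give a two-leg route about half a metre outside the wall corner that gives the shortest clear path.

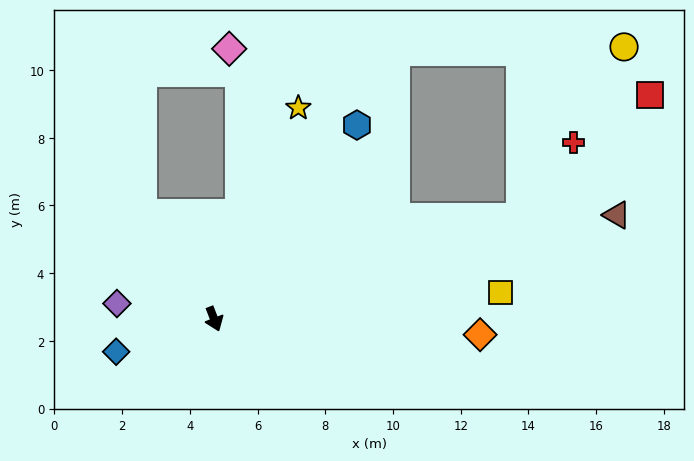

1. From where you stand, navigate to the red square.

blocked — turn left 87°, forward 9.5 m, then turn left 25°, forward 5.3 m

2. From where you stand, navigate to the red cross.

blocked — turn left 87°, forward 9.5 m, then turn left 36°, forward 2.7 m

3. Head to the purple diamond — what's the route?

turn right 120°, forward 2.9 m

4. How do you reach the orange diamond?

turn left 65°, forward 7.9 m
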